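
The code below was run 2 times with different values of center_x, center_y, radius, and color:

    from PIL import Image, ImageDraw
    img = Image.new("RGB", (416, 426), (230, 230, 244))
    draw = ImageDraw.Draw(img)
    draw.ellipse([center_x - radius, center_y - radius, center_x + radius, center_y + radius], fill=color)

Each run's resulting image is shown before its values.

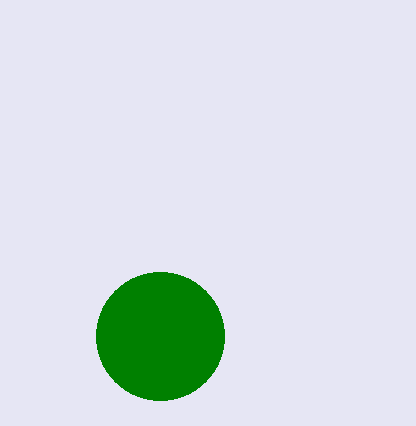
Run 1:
center_x = 160, center_y = 336, radius = 64, color = 'green'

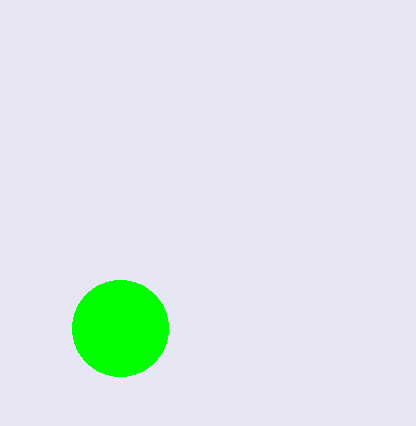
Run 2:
center_x = 120
center_y = 328
radius = 48
color = 'lime'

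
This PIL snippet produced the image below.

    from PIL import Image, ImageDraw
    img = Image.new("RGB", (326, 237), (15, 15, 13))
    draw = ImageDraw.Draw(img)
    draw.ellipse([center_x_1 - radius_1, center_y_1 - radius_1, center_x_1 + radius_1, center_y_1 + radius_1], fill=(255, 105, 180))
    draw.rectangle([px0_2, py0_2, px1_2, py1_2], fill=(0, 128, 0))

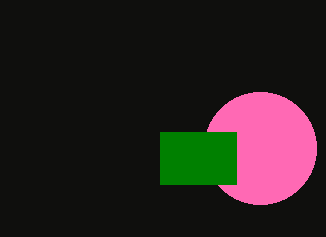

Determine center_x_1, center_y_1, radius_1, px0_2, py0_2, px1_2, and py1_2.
center_x_1 = 260, center_y_1 = 148, radius_1 = 56, px0_2 = 160, py0_2 = 132, px1_2 = 236, py1_2 = 184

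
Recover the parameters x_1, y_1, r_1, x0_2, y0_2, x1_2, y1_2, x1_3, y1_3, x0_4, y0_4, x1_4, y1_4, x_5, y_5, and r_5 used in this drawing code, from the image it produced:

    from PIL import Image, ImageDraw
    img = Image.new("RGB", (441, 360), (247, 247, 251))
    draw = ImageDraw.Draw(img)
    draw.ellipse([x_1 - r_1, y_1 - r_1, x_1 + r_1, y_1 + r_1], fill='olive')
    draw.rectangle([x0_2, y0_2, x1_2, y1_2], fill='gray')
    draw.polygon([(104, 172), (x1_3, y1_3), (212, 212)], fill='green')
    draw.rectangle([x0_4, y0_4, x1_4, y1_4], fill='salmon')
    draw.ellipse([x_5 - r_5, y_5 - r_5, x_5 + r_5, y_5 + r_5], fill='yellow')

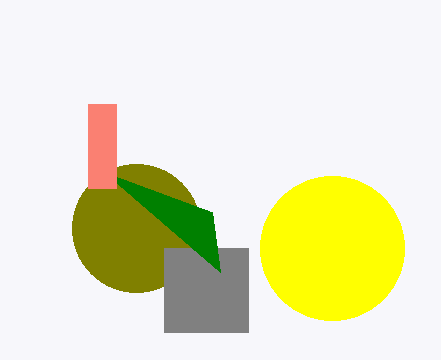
x_1 = 136
y_1 = 228
r_1 = 64
x0_2 = 164
y0_2 = 248
x1_2 = 248
y1_2 = 332
x1_3 = 220
y1_3 = 272
x0_4 = 88
y0_4 = 104
x1_4 = 116
y1_4 = 188
x_5 = 332
y_5 = 248
r_5 = 72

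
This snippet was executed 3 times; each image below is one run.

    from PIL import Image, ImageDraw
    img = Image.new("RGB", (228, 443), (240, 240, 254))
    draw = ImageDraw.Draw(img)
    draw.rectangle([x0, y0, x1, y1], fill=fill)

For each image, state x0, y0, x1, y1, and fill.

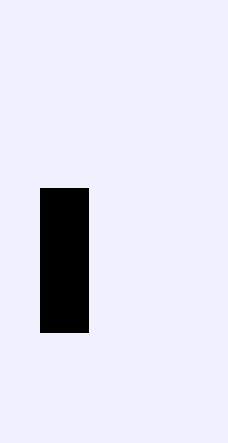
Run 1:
x0 = 40; y0 = 188; x1 = 88; y1 = 332; fill = 'black'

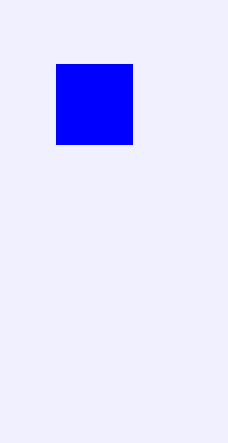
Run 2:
x0 = 56
y0 = 64
x1 = 132
y1 = 144
fill = 'blue'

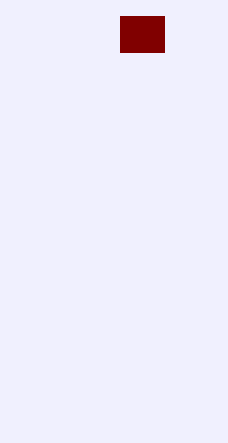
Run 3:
x0 = 120
y0 = 16
x1 = 164
y1 = 52
fill = 'maroon'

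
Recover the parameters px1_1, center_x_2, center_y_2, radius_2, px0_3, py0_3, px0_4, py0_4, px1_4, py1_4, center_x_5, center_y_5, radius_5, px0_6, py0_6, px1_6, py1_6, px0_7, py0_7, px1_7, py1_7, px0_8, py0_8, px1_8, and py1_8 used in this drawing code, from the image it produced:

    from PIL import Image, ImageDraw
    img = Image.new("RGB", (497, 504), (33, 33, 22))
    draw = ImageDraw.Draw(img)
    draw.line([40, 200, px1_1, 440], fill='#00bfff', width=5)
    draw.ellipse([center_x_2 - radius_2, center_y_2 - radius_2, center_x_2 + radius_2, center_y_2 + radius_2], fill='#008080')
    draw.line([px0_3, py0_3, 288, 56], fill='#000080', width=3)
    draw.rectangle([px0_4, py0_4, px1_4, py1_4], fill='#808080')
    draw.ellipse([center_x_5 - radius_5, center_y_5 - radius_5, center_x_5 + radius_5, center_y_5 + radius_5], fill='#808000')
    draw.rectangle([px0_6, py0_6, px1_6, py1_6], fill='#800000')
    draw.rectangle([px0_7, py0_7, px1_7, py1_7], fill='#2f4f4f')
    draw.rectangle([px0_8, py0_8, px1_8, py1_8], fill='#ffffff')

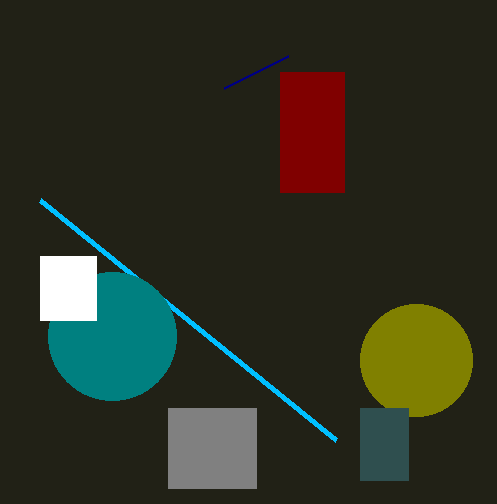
px1_1 = 336, center_x_2 = 112, center_y_2 = 336, radius_2 = 64, px0_3 = 224, py0_3 = 88, px0_4 = 168, py0_4 = 408, px1_4 = 256, py1_4 = 488, center_x_5 = 416, center_y_5 = 360, radius_5 = 56, px0_6 = 280, py0_6 = 72, px1_6 = 344, py1_6 = 192, px0_7 = 360, py0_7 = 408, px1_7 = 408, py1_7 = 480, px0_8 = 40, py0_8 = 256, px1_8 = 96, py1_8 = 320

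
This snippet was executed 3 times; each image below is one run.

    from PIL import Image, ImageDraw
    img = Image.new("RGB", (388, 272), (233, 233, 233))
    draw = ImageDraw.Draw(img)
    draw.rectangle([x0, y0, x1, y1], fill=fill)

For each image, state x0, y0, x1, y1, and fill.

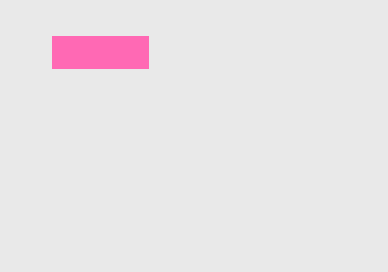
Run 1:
x0 = 52
y0 = 36
x1 = 148
y1 = 68
fill = 'hotpink'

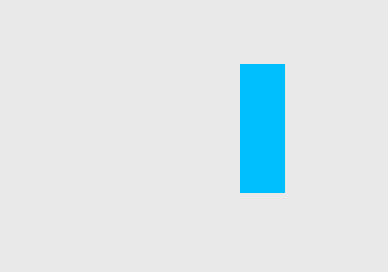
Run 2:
x0 = 240
y0 = 64
x1 = 284
y1 = 192
fill = 'deepskyblue'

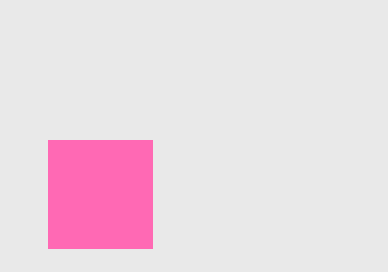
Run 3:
x0 = 48, y0 = 140, x1 = 152, y1 = 248, fill = 'hotpink'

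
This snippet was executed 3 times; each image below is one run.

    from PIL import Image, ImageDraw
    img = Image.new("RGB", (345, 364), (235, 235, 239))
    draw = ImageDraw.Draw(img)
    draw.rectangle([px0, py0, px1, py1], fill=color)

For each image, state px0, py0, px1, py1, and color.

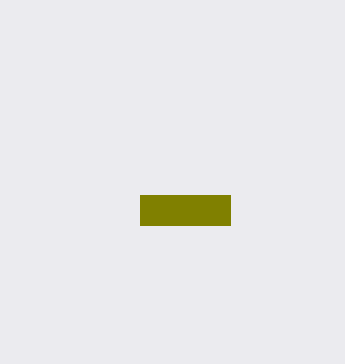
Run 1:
px0 = 140
py0 = 195
px1 = 230
py1 = 225
color = 'olive'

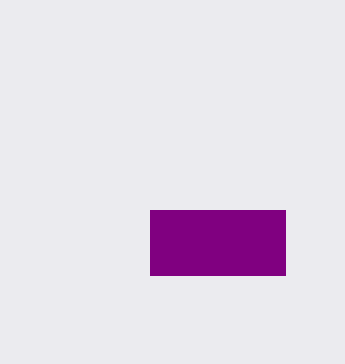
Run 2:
px0 = 150; py0 = 210; px1 = 285; py1 = 275; color = 'purple'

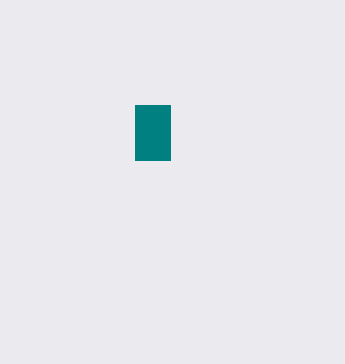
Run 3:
px0 = 135, py0 = 105, px1 = 170, py1 = 160, color = 'teal'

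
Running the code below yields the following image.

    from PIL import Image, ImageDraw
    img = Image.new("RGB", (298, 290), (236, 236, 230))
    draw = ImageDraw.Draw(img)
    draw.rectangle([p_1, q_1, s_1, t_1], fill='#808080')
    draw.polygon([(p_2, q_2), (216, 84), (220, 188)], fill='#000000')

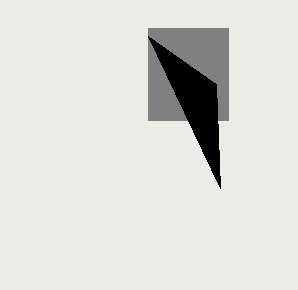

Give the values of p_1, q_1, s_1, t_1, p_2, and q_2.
p_1 = 148
q_1 = 28
s_1 = 228
t_1 = 120
p_2 = 148
q_2 = 36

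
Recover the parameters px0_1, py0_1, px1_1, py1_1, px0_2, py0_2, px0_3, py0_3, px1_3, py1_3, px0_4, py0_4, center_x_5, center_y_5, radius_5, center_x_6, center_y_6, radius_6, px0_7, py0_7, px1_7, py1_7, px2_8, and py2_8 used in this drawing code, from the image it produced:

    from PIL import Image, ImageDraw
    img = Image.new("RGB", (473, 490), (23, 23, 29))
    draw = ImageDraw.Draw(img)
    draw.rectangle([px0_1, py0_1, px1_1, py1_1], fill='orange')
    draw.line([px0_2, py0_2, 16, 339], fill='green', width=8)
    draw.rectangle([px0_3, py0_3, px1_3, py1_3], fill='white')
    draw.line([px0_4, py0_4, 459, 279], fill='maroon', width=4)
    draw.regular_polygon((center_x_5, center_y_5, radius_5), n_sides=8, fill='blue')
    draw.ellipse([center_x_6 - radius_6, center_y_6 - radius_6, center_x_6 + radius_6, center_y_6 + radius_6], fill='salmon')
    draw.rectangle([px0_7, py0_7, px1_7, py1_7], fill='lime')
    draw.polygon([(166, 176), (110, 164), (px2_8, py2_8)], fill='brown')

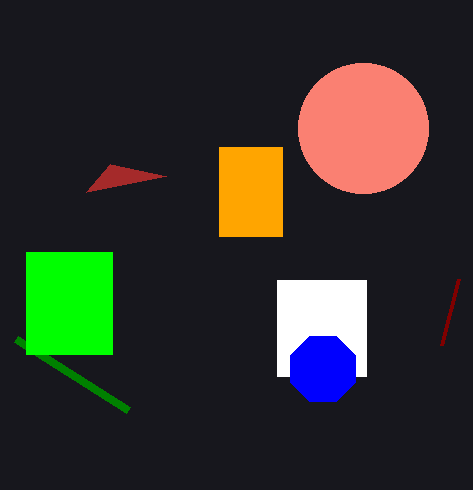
px0_1 = 219, py0_1 = 147, px1_1 = 282, py1_1 = 236, px0_2 = 128, py0_2 = 410, px0_3 = 277, py0_3 = 280, px1_3 = 366, py1_3 = 376, px0_4 = 442, py0_4 = 345, center_x_5 = 323, center_y_5 = 369, radius_5 = 35, center_x_6 = 363, center_y_6 = 128, radius_6 = 65, px0_7 = 26, py0_7 = 252, px1_7 = 112, py1_7 = 354, px2_8 = 86, py2_8 = 192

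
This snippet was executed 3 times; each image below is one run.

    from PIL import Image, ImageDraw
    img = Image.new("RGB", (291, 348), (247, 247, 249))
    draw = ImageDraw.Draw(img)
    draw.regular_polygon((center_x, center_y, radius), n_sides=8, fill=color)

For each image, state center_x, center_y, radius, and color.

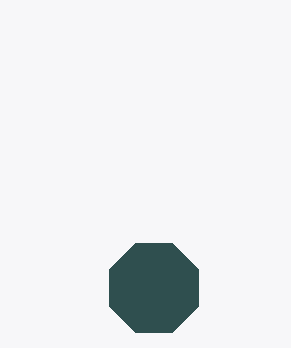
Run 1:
center_x = 154
center_y = 288
radius = 48
color = 'darkslategray'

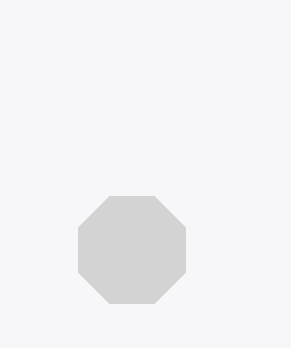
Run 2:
center_x = 132, center_y = 250, radius = 58, color = 'lightgray'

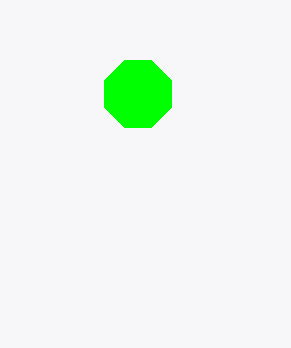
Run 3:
center_x = 138
center_y = 94
radius = 36
color = 'lime'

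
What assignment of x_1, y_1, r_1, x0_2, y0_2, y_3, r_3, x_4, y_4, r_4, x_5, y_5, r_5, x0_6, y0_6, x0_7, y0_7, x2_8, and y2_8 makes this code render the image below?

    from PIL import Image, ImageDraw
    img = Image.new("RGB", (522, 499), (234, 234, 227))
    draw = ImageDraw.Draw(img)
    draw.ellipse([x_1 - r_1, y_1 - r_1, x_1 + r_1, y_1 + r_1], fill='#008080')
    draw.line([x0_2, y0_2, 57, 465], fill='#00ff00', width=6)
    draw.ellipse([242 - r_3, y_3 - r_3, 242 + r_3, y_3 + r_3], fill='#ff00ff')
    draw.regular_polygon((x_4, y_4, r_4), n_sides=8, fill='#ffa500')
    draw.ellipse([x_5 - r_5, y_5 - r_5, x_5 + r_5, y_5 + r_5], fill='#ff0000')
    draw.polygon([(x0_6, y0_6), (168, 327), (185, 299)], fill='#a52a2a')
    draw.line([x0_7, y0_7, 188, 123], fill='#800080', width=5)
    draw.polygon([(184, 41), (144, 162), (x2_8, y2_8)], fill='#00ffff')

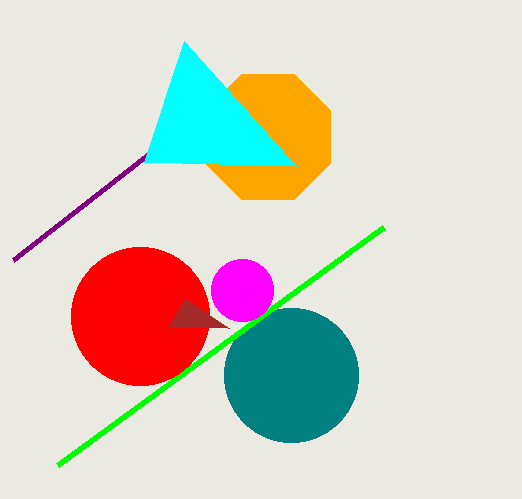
x_1 = 291; y_1 = 375; r_1 = 67; x0_2 = 383; y0_2 = 227; y_3 = 290; r_3 = 31; x_4 = 268; y_4 = 137; r_4 = 68; x_5 = 140; y_5 = 316; r_5 = 69; x0_6 = 229; y0_6 = 328; x0_7 = 13; y0_7 = 260; x2_8 = 296; y2_8 = 166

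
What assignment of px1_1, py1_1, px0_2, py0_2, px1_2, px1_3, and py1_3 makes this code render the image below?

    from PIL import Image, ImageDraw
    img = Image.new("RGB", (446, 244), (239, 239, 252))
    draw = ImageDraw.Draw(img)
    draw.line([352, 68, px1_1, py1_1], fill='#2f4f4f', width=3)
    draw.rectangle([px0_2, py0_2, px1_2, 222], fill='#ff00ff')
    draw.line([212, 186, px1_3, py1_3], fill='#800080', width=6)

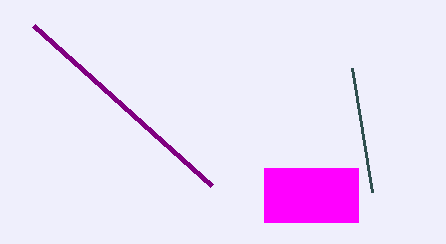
px1_1 = 372, py1_1 = 192, px0_2 = 264, py0_2 = 168, px1_2 = 358, px1_3 = 34, py1_3 = 26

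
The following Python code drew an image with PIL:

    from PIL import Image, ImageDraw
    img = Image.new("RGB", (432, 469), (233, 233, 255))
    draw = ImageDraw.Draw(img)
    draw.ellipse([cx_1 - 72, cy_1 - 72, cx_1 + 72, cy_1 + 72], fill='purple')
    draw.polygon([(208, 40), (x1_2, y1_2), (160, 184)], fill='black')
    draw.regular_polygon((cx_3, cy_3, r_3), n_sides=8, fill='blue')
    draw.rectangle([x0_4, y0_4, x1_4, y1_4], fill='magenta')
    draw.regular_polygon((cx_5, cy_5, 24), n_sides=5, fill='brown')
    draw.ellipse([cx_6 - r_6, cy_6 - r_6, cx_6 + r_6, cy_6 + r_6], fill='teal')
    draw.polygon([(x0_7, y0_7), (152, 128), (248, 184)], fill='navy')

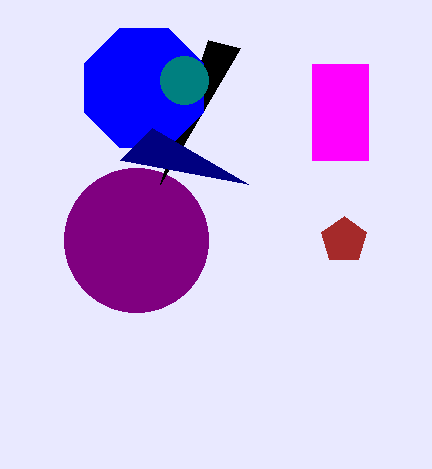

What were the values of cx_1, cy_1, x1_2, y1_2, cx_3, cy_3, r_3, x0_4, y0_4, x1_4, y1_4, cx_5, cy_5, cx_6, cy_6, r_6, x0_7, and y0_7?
cx_1 = 136
cy_1 = 240
x1_2 = 240
y1_2 = 48
cx_3 = 144
cy_3 = 88
r_3 = 64
x0_4 = 312
y0_4 = 64
x1_4 = 368
y1_4 = 160
cx_5 = 344
cy_5 = 240
cx_6 = 184
cy_6 = 80
r_6 = 24
x0_7 = 120
y0_7 = 160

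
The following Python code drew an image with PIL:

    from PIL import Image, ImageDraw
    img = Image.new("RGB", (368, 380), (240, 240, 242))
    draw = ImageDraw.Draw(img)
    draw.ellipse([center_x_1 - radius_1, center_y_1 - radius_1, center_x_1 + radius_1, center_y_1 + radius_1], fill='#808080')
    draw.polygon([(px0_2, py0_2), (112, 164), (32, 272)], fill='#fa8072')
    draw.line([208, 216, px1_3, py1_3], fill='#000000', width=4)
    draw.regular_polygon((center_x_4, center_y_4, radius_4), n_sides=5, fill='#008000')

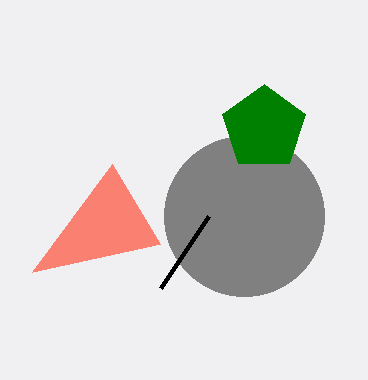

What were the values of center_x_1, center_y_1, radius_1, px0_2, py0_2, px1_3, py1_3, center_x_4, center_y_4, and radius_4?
center_x_1 = 244; center_y_1 = 216; radius_1 = 80; px0_2 = 160; py0_2 = 244; px1_3 = 160; py1_3 = 288; center_x_4 = 264; center_y_4 = 128; radius_4 = 44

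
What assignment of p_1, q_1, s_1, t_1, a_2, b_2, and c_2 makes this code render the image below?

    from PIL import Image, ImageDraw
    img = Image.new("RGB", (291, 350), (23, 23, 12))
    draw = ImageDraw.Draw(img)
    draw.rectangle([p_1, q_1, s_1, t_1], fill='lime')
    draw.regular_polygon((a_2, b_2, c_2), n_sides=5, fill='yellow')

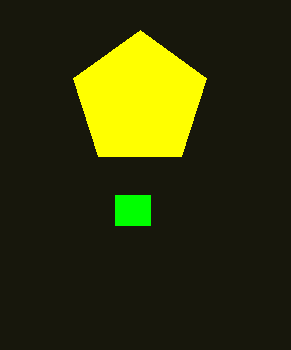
p_1 = 115
q_1 = 195
s_1 = 150
t_1 = 225
a_2 = 140
b_2 = 100
c_2 = 70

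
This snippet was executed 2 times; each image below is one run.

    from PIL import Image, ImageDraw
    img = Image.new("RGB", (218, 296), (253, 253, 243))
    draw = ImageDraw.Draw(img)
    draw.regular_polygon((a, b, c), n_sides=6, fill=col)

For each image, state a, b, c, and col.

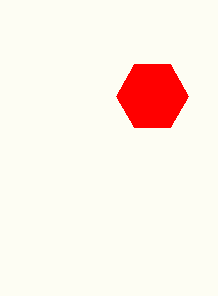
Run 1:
a = 152
b = 96
c = 36
col = 'red'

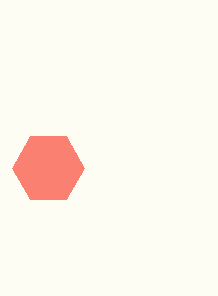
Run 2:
a = 48
b = 168
c = 36
col = 'salmon'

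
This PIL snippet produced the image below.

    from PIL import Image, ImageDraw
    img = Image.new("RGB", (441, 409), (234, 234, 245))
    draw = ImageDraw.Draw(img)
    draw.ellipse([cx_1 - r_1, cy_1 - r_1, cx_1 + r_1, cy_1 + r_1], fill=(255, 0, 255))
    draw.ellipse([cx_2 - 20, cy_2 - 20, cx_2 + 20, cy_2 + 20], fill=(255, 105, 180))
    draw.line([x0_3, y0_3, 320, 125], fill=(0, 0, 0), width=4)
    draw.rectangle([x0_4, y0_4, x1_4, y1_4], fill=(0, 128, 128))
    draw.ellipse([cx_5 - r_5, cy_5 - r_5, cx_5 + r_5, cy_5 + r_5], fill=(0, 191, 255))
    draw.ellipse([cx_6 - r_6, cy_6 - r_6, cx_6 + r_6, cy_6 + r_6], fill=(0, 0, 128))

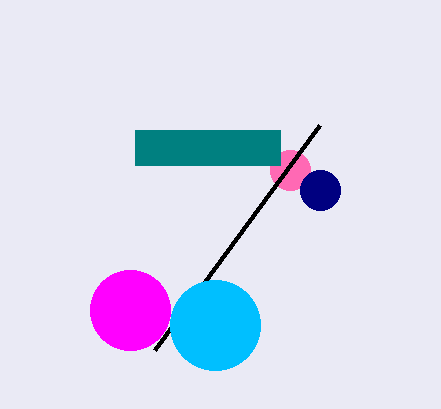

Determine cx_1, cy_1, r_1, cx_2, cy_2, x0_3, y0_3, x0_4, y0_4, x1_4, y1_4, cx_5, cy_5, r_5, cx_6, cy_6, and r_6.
cx_1 = 130
cy_1 = 310
r_1 = 40
cx_2 = 290
cy_2 = 170
x0_3 = 155
y0_3 = 350
x0_4 = 135
y0_4 = 130
x1_4 = 280
y1_4 = 165
cx_5 = 215
cy_5 = 325
r_5 = 45
cx_6 = 320
cy_6 = 190
r_6 = 20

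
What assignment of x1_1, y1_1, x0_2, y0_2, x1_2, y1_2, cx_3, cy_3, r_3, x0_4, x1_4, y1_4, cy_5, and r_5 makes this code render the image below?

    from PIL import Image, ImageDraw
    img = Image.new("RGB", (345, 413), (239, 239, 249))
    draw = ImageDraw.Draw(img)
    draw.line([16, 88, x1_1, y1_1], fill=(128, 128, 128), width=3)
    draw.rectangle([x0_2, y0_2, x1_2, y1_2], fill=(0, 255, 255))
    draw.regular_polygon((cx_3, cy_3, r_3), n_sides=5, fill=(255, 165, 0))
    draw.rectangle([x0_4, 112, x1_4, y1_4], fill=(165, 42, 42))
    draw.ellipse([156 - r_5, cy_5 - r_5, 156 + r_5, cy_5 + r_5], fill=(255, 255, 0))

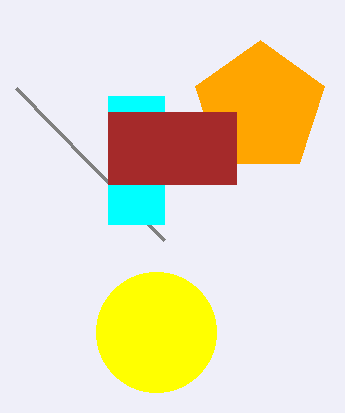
x1_1 = 164; y1_1 = 240; x0_2 = 108; y0_2 = 96; x1_2 = 164; y1_2 = 224; cx_3 = 260; cy_3 = 108; r_3 = 68; x0_4 = 108; x1_4 = 236; y1_4 = 184; cy_5 = 332; r_5 = 60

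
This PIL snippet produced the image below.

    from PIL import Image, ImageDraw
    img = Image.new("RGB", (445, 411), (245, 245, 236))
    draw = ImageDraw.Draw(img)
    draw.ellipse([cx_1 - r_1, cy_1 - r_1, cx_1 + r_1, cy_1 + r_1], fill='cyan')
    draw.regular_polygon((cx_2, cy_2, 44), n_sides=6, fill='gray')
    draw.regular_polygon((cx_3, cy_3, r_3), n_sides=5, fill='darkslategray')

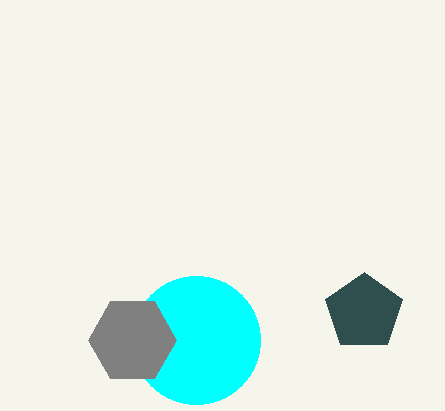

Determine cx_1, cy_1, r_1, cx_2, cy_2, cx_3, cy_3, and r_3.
cx_1 = 196, cy_1 = 340, r_1 = 64, cx_2 = 132, cy_2 = 340, cx_3 = 364, cy_3 = 312, r_3 = 40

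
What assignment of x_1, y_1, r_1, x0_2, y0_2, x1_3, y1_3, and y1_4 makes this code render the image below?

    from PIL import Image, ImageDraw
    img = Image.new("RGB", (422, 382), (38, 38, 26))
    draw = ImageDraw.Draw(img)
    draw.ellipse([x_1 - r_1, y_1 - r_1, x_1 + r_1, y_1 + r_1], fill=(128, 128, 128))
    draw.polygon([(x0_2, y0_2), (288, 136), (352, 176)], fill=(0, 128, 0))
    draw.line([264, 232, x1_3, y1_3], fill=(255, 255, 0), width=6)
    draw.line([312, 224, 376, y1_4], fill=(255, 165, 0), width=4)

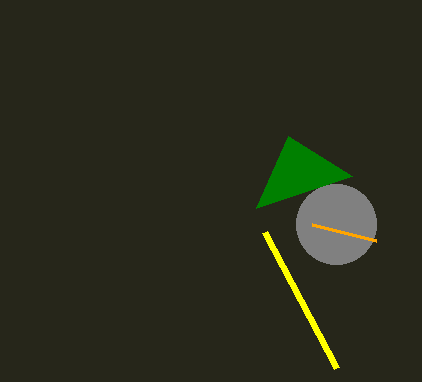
x_1 = 336; y_1 = 224; r_1 = 40; x0_2 = 256; y0_2 = 208; x1_3 = 336; y1_3 = 368; y1_4 = 240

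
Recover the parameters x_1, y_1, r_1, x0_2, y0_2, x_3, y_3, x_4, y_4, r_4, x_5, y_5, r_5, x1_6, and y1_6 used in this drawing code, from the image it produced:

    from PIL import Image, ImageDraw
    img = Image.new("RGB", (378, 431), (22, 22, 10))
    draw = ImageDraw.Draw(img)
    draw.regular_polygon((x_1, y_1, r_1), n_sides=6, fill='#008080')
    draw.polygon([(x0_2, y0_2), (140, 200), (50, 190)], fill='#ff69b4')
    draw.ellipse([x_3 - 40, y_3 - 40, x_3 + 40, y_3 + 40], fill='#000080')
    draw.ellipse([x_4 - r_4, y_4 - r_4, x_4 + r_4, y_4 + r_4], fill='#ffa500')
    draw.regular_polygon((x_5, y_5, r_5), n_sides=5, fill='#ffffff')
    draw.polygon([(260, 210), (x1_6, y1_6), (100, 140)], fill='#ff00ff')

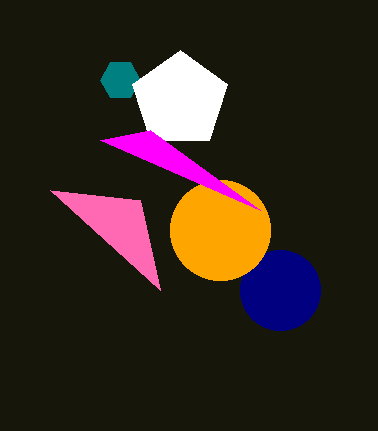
x_1 = 120; y_1 = 80; r_1 = 20; x0_2 = 160; y0_2 = 290; x_3 = 280; y_3 = 290; x_4 = 220; y_4 = 230; r_4 = 50; x_5 = 180; y_5 = 100; r_5 = 50; x1_6 = 150; y1_6 = 130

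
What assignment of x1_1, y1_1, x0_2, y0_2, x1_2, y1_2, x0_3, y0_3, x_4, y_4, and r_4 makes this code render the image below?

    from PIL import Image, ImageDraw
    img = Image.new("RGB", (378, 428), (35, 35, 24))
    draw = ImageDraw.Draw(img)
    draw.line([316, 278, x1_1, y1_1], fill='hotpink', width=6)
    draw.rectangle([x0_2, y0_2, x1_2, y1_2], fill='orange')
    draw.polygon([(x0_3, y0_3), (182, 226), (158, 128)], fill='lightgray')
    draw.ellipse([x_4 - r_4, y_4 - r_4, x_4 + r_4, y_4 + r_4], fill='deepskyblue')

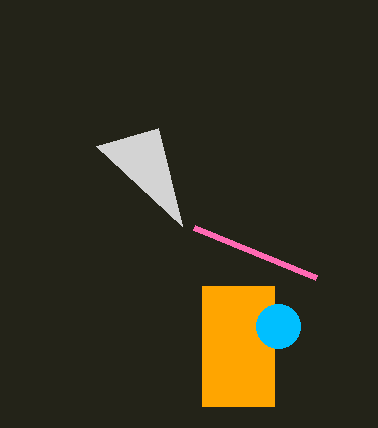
x1_1 = 194; y1_1 = 228; x0_2 = 202; y0_2 = 286; x1_2 = 274; y1_2 = 406; x0_3 = 96; y0_3 = 146; x_4 = 278; y_4 = 326; r_4 = 22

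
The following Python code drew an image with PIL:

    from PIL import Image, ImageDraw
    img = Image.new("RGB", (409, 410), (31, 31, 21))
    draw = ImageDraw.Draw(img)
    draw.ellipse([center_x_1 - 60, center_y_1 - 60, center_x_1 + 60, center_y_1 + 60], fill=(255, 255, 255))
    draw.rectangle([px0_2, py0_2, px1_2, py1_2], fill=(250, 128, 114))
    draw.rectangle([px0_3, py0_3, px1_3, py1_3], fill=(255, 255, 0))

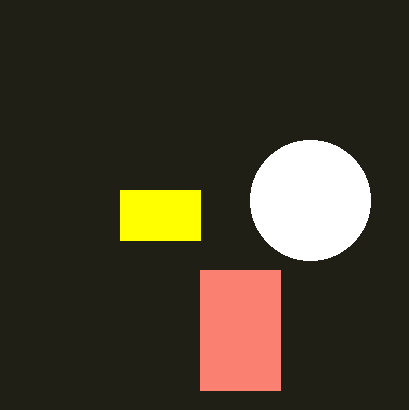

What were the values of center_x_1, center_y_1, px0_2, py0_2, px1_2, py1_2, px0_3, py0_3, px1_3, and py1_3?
center_x_1 = 310; center_y_1 = 200; px0_2 = 200; py0_2 = 270; px1_2 = 280; py1_2 = 390; px0_3 = 120; py0_3 = 190; px1_3 = 200; py1_3 = 240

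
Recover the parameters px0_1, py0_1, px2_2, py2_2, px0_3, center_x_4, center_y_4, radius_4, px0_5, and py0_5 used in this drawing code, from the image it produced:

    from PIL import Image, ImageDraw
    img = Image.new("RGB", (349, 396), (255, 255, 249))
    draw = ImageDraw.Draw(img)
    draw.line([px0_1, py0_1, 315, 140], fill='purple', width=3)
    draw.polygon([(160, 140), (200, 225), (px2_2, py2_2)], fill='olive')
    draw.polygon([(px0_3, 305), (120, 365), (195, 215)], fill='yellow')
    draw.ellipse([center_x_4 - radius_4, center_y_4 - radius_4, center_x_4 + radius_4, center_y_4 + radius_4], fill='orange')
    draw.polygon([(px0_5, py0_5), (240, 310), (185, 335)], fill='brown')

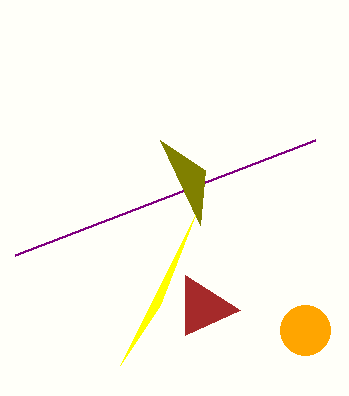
px0_1 = 15
py0_1 = 255
px2_2 = 205
py2_2 = 170
px0_3 = 160
center_x_4 = 305
center_y_4 = 330
radius_4 = 25
px0_5 = 185
py0_5 = 275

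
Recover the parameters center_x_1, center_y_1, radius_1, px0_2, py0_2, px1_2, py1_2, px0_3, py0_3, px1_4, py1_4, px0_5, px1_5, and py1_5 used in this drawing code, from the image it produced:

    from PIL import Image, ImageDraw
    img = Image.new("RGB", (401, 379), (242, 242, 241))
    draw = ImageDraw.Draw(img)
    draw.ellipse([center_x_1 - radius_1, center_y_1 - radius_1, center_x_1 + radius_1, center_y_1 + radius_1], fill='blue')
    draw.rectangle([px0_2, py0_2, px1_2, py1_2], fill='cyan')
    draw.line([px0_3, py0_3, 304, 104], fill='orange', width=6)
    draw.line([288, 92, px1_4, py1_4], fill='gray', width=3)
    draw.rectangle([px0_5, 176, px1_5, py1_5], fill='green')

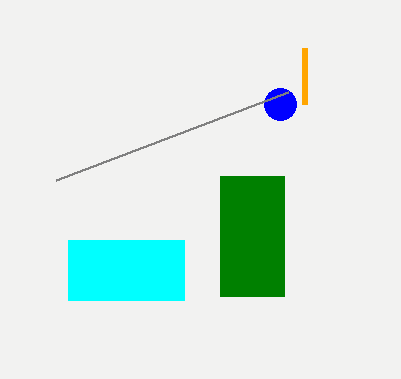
center_x_1 = 280, center_y_1 = 104, radius_1 = 16, px0_2 = 68, py0_2 = 240, px1_2 = 184, py1_2 = 300, px0_3 = 304, py0_3 = 48, px1_4 = 56, py1_4 = 180, px0_5 = 220, px1_5 = 284, py1_5 = 296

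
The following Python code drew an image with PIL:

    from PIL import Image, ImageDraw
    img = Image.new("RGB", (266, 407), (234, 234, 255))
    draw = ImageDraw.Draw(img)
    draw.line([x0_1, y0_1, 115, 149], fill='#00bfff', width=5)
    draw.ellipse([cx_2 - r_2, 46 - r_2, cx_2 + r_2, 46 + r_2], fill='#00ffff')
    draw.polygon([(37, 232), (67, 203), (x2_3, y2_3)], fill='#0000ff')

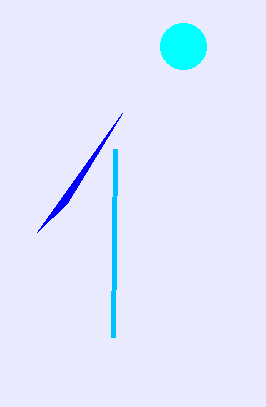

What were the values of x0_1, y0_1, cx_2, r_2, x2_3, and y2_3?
x0_1 = 113, y0_1 = 337, cx_2 = 183, r_2 = 23, x2_3 = 122, y2_3 = 113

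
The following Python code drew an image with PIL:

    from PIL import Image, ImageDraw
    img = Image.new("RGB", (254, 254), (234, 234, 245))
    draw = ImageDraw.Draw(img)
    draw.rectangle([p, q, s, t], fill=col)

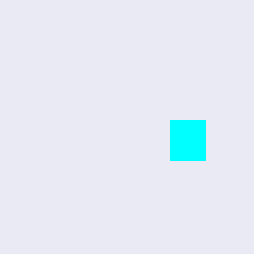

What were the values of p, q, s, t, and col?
p = 170
q = 120
s = 205
t = 160
col = 'cyan'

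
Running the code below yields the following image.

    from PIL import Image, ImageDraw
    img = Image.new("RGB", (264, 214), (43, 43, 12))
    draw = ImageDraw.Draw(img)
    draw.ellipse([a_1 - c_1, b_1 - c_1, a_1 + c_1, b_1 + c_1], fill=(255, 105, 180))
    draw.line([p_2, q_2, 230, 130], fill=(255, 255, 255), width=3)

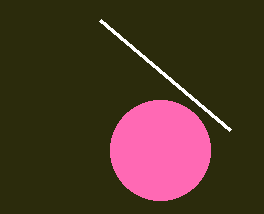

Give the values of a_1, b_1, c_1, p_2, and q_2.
a_1 = 160; b_1 = 150; c_1 = 50; p_2 = 100; q_2 = 20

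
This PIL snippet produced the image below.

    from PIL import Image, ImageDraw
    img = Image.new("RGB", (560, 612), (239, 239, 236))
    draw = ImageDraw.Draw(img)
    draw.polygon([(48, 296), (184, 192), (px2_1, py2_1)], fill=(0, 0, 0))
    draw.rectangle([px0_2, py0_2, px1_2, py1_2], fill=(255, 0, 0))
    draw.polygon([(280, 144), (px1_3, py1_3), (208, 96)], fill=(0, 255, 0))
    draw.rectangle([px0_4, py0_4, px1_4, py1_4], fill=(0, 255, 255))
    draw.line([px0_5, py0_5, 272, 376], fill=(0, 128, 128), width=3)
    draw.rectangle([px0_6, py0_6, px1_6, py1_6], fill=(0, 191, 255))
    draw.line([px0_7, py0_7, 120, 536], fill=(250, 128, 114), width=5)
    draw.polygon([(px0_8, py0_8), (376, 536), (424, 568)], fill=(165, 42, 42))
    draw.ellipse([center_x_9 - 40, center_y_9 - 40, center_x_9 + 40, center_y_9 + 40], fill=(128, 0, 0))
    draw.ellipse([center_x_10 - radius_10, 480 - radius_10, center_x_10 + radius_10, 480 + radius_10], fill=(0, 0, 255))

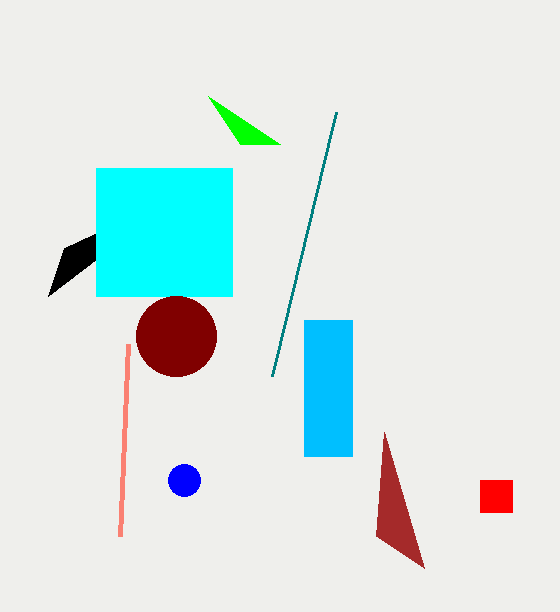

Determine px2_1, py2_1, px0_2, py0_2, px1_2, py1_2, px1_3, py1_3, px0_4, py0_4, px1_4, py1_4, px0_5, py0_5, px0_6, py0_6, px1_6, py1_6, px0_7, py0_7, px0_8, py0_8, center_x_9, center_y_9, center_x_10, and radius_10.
px2_1 = 64, py2_1 = 248, px0_2 = 480, py0_2 = 480, px1_2 = 512, py1_2 = 512, px1_3 = 240, py1_3 = 144, px0_4 = 96, py0_4 = 168, px1_4 = 232, py1_4 = 296, px0_5 = 336, py0_5 = 112, px0_6 = 304, py0_6 = 320, px1_6 = 352, py1_6 = 456, px0_7 = 128, py0_7 = 344, px0_8 = 384, py0_8 = 432, center_x_9 = 176, center_y_9 = 336, center_x_10 = 184, radius_10 = 16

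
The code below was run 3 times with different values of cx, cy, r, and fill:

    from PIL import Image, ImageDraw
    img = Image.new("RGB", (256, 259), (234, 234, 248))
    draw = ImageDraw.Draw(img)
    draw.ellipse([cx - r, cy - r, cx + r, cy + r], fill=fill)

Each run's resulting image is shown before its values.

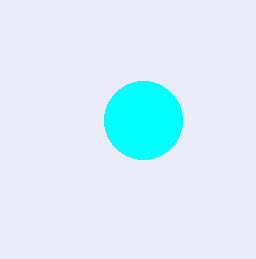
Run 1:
cx = 143; cy = 120; r = 39; fill = 'cyan'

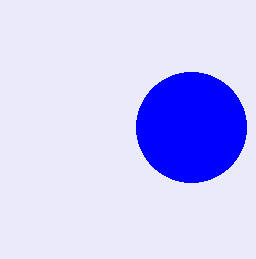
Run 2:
cx = 191; cy = 127; r = 55; fill = 'blue'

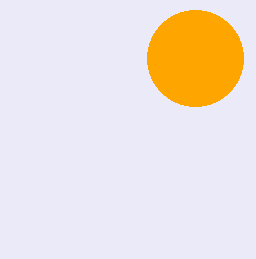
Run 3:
cx = 195; cy = 58; r = 48; fill = 'orange'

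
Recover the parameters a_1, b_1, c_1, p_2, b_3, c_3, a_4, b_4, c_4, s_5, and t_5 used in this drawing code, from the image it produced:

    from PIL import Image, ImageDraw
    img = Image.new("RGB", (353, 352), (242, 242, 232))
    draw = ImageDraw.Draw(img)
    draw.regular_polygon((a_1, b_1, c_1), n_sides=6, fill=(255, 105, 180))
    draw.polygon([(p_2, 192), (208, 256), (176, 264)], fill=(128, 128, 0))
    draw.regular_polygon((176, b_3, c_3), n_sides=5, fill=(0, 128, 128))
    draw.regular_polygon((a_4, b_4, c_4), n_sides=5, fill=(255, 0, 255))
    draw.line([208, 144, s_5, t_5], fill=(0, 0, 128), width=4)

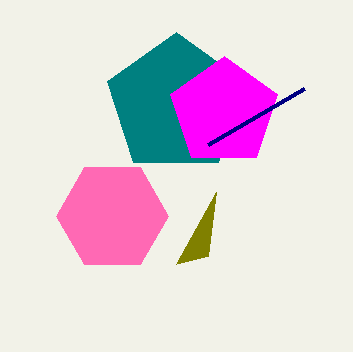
a_1 = 112
b_1 = 216
c_1 = 56
p_2 = 216
b_3 = 104
c_3 = 72
a_4 = 224
b_4 = 112
c_4 = 56
s_5 = 304
t_5 = 88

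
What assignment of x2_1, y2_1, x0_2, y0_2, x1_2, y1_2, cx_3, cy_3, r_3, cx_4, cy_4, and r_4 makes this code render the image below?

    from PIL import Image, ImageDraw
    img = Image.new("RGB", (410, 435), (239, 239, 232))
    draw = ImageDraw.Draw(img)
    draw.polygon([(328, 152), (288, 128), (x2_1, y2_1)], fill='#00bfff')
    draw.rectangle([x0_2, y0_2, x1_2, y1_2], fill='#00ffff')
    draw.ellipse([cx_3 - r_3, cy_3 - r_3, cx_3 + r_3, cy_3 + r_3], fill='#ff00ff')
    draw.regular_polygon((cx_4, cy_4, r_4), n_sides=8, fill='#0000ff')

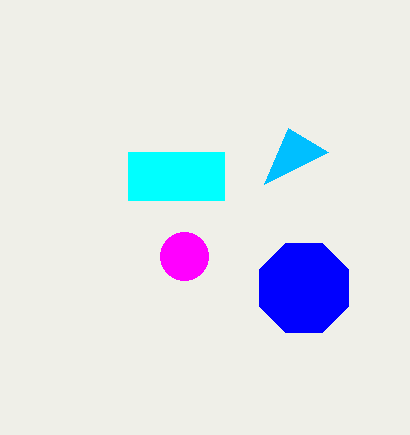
x2_1 = 264, y2_1 = 184, x0_2 = 128, y0_2 = 152, x1_2 = 224, y1_2 = 200, cx_3 = 184, cy_3 = 256, r_3 = 24, cx_4 = 304, cy_4 = 288, r_4 = 48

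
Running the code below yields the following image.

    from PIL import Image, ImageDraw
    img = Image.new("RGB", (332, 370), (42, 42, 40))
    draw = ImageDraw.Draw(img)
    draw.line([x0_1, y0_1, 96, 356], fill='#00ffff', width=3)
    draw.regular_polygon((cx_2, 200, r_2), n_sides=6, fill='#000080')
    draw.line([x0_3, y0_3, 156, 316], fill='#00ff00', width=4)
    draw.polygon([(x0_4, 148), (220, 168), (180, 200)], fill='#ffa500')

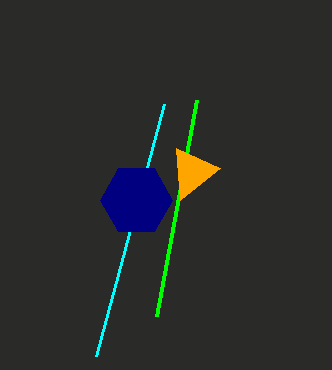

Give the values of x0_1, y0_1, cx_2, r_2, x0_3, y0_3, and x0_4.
x0_1 = 164
y0_1 = 104
cx_2 = 136
r_2 = 36
x0_3 = 196
y0_3 = 100
x0_4 = 176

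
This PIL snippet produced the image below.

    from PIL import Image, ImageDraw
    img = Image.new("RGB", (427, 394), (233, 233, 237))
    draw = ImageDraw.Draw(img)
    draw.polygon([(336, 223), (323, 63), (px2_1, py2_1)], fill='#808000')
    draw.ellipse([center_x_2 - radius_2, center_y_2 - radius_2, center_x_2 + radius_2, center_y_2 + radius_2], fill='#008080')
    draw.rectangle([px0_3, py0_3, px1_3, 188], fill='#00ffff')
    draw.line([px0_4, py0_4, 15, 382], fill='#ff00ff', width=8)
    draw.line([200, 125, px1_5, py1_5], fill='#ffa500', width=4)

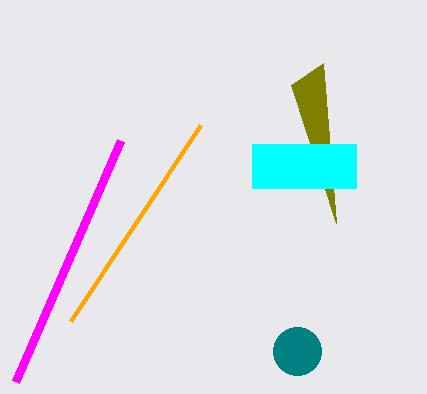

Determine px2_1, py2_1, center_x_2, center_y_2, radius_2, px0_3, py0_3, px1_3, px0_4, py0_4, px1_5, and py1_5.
px2_1 = 291, py2_1 = 85, center_x_2 = 297, center_y_2 = 351, radius_2 = 24, px0_3 = 252, py0_3 = 144, px1_3 = 356, px0_4 = 120, py0_4 = 141, px1_5 = 70, py1_5 = 321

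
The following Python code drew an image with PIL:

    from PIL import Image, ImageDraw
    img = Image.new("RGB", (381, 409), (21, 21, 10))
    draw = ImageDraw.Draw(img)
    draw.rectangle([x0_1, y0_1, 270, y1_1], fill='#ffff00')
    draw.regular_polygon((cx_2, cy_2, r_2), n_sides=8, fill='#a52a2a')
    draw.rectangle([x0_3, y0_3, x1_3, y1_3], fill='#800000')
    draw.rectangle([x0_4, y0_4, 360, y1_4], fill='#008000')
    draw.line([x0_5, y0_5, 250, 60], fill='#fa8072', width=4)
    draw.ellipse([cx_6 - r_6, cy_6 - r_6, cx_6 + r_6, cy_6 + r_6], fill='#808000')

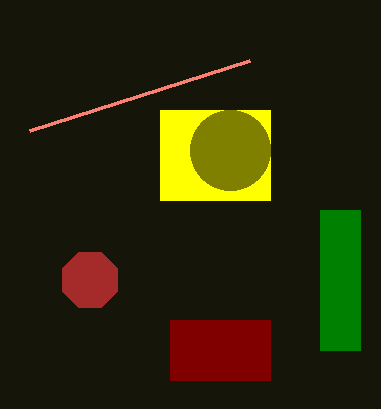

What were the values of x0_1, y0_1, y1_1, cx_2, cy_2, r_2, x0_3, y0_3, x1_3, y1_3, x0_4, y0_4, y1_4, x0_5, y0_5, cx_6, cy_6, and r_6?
x0_1 = 160
y0_1 = 110
y1_1 = 200
cx_2 = 90
cy_2 = 280
r_2 = 30
x0_3 = 170
y0_3 = 320
x1_3 = 270
y1_3 = 380
x0_4 = 320
y0_4 = 210
y1_4 = 350
x0_5 = 30
y0_5 = 130
cx_6 = 230
cy_6 = 150
r_6 = 40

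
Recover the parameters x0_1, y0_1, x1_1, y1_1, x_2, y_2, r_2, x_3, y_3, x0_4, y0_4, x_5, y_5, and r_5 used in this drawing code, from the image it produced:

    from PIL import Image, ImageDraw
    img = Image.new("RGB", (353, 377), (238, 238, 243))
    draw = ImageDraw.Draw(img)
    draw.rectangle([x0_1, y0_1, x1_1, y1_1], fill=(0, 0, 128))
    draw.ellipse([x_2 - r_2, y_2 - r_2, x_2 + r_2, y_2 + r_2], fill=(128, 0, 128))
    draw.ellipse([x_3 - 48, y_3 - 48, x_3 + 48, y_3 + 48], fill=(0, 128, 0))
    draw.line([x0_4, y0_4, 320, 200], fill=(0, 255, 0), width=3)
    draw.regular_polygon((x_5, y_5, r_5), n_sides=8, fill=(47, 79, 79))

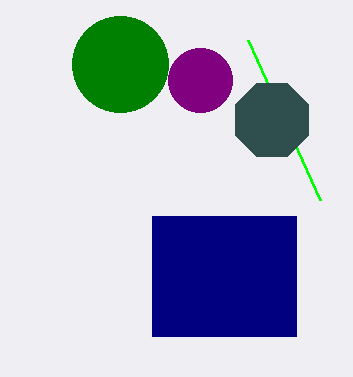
x0_1 = 152, y0_1 = 216, x1_1 = 296, y1_1 = 336, x_2 = 200, y_2 = 80, r_2 = 32, x_3 = 120, y_3 = 64, x0_4 = 248, y0_4 = 40, x_5 = 272, y_5 = 120, r_5 = 40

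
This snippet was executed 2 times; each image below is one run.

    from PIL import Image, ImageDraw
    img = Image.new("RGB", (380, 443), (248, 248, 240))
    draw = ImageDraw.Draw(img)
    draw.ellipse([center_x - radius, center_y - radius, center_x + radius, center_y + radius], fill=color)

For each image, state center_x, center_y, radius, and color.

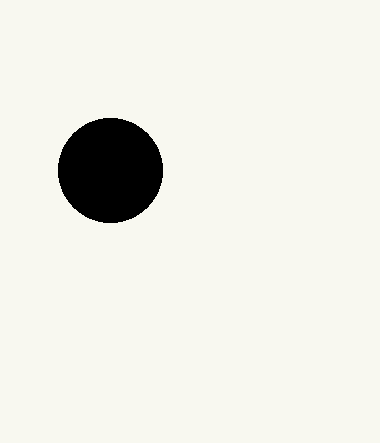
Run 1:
center_x = 110
center_y = 170
radius = 52
color = 'black'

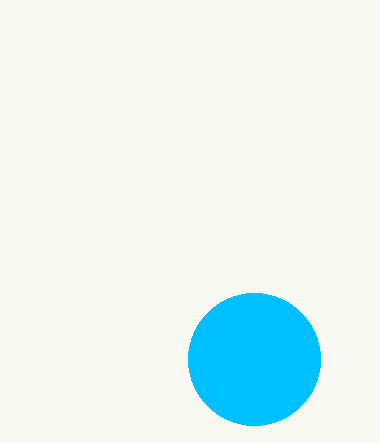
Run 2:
center_x = 254
center_y = 359
radius = 66
color = 'deepskyblue'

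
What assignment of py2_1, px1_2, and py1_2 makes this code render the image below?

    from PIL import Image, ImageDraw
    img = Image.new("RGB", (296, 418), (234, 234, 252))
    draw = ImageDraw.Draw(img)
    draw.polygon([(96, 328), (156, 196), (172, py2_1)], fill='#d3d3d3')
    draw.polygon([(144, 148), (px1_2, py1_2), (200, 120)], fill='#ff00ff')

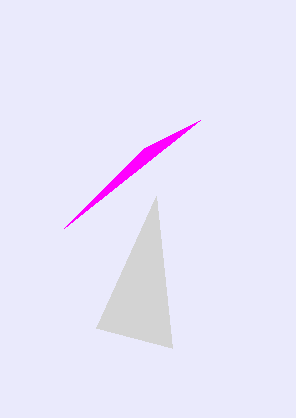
py2_1 = 348, px1_2 = 64, py1_2 = 228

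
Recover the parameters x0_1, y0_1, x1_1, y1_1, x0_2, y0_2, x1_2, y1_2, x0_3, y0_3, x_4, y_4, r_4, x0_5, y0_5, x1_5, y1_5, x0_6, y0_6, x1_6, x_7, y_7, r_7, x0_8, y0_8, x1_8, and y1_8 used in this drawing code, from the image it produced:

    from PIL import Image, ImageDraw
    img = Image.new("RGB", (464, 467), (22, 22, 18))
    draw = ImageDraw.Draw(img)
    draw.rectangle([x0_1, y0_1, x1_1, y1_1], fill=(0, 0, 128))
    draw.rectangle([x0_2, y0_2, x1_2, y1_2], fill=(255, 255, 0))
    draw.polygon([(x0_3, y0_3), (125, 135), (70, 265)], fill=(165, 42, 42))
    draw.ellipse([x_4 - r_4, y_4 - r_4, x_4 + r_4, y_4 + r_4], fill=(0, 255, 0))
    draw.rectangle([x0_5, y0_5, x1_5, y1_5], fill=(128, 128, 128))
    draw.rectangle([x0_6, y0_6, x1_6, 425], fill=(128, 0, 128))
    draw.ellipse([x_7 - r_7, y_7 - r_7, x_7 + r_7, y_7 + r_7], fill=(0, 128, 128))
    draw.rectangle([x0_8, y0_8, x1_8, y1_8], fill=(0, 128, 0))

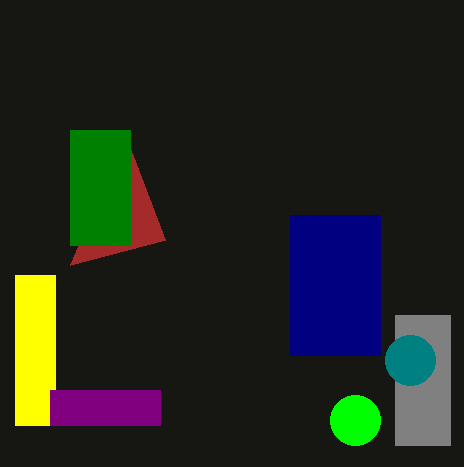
x0_1 = 290, y0_1 = 215, x1_1 = 380, y1_1 = 355, x0_2 = 15, y0_2 = 275, x1_2 = 55, y1_2 = 425, x0_3 = 165, y0_3 = 240, x_4 = 355, y_4 = 420, r_4 = 25, x0_5 = 395, y0_5 = 315, x1_5 = 450, y1_5 = 445, x0_6 = 50, y0_6 = 390, x1_6 = 160, x_7 = 410, y_7 = 360, r_7 = 25, x0_8 = 70, y0_8 = 130, x1_8 = 130, y1_8 = 245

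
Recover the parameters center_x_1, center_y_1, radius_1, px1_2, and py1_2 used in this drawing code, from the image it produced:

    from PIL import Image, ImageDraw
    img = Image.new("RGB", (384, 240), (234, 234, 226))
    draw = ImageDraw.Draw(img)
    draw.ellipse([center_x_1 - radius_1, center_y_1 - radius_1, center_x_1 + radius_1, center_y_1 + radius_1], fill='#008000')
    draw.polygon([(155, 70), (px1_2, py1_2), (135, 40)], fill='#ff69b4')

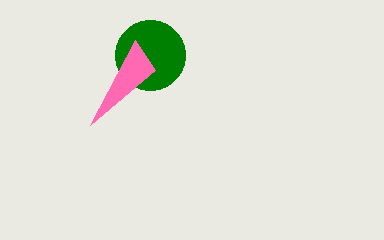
center_x_1 = 150
center_y_1 = 55
radius_1 = 35
px1_2 = 90
py1_2 = 125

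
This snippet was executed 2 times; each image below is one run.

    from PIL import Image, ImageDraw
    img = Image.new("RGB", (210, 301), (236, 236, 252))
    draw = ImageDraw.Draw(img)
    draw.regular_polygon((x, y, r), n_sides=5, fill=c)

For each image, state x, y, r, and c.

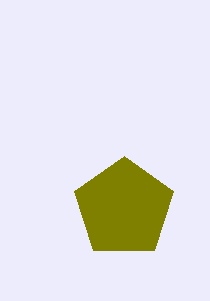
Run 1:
x = 124
y = 208
r = 52
c = 'olive'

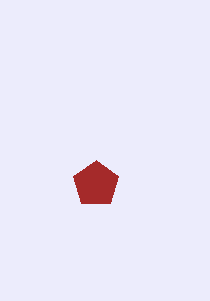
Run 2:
x = 96; y = 184; r = 24; c = 'brown'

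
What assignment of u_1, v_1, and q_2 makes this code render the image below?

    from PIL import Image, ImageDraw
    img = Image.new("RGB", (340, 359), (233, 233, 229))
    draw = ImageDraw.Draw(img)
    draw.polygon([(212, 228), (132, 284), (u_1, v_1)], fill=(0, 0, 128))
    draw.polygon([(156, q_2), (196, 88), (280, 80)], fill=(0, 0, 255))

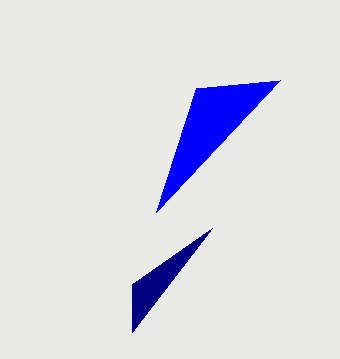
u_1 = 132
v_1 = 332
q_2 = 212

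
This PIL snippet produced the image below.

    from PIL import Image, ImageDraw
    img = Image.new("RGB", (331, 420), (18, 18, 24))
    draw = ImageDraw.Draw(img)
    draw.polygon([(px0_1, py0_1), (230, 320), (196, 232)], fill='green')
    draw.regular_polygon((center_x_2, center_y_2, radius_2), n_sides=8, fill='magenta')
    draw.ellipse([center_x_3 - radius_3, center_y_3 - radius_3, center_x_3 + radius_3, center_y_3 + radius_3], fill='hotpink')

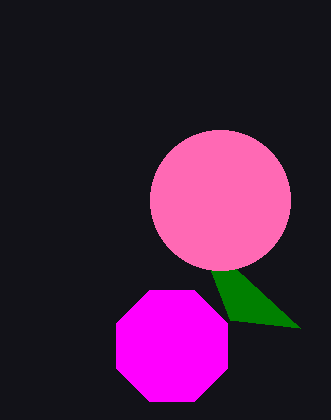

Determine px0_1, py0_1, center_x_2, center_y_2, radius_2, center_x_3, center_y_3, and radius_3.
px0_1 = 300, py0_1 = 328, center_x_2 = 172, center_y_2 = 346, radius_2 = 60, center_x_3 = 220, center_y_3 = 200, radius_3 = 70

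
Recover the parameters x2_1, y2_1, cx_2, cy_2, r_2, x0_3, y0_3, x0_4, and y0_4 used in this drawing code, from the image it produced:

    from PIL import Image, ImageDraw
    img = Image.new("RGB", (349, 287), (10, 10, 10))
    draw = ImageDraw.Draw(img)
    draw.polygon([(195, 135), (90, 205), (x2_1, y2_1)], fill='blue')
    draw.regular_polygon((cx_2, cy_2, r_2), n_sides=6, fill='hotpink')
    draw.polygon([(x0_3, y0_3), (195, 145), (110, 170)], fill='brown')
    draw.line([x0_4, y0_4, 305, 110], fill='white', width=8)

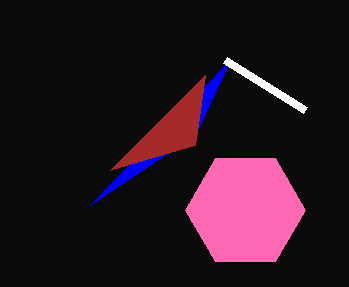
x2_1 = 230, y2_1 = 60, cx_2 = 245, cy_2 = 210, r_2 = 60, x0_3 = 205, y0_3 = 75, x0_4 = 225, y0_4 = 60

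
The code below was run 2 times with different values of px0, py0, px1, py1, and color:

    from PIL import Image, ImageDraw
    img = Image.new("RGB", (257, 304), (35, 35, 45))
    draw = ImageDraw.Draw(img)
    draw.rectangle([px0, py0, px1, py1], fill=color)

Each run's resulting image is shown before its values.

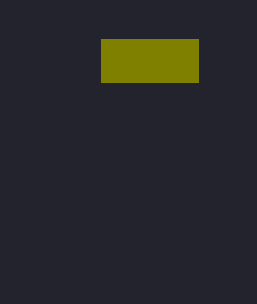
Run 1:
px0 = 101, py0 = 39, px1 = 198, py1 = 82, color = 'olive'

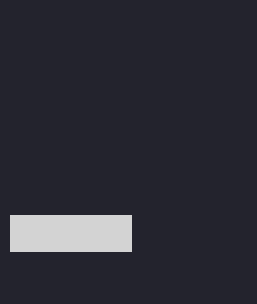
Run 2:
px0 = 10
py0 = 215
px1 = 131
py1 = 251
color = 'lightgray'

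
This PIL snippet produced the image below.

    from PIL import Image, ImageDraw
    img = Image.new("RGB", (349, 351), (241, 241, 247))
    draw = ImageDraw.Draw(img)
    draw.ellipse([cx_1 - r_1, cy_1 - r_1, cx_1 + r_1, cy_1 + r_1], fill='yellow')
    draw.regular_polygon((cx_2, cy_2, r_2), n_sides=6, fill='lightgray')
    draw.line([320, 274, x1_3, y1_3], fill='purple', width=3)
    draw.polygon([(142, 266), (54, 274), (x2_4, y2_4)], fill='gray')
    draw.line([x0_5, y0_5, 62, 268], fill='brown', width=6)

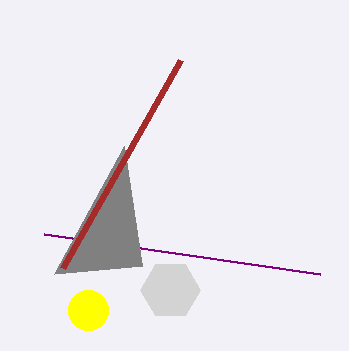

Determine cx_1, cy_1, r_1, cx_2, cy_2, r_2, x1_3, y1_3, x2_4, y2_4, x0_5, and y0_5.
cx_1 = 88
cy_1 = 310
r_1 = 20
cx_2 = 170
cy_2 = 290
r_2 = 30
x1_3 = 44
y1_3 = 234
x2_4 = 124
y2_4 = 146
x0_5 = 180
y0_5 = 60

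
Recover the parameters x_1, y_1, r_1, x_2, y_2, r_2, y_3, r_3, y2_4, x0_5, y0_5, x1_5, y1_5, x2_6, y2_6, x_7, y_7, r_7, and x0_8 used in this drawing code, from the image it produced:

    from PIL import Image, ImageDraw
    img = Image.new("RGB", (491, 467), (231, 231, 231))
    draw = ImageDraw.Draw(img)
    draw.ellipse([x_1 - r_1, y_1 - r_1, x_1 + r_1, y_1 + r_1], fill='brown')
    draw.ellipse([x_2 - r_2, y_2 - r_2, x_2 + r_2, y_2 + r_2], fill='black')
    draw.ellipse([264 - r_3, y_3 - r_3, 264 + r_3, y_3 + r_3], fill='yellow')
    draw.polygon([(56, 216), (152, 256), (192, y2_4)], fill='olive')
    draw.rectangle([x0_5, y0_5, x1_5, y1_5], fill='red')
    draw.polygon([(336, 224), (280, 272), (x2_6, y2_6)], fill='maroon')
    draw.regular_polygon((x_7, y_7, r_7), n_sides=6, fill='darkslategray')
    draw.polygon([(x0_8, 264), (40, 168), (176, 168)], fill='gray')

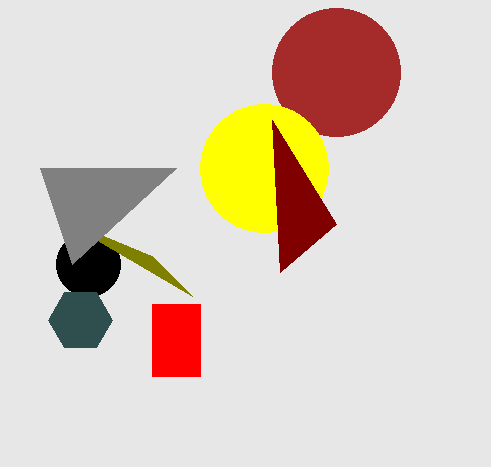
x_1 = 336; y_1 = 72; r_1 = 64; x_2 = 88; y_2 = 264; r_2 = 32; y_3 = 168; r_3 = 64; y2_4 = 296; x0_5 = 152; y0_5 = 304; x1_5 = 200; y1_5 = 376; x2_6 = 272; y2_6 = 120; x_7 = 80; y_7 = 320; r_7 = 32; x0_8 = 72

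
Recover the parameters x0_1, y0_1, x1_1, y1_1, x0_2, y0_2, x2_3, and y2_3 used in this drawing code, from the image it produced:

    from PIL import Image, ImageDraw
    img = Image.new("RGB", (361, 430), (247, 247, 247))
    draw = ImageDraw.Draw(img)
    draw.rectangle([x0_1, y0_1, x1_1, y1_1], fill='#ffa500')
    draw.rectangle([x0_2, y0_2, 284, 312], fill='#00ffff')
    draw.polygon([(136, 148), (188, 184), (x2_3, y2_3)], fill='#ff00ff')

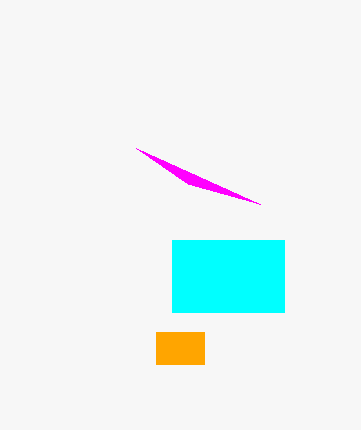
x0_1 = 156; y0_1 = 332; x1_1 = 204; y1_1 = 364; x0_2 = 172; y0_2 = 240; x2_3 = 260; y2_3 = 204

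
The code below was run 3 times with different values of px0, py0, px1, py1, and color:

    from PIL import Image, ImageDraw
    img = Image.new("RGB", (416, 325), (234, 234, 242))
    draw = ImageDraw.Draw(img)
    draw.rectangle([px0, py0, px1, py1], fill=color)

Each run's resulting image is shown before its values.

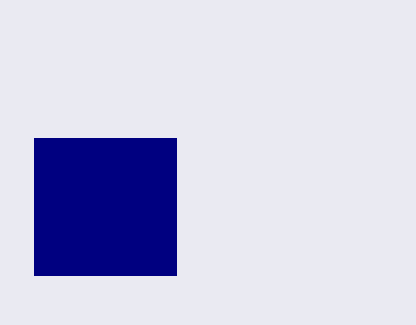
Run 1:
px0 = 34
py0 = 138
px1 = 176
py1 = 275
color = 'navy'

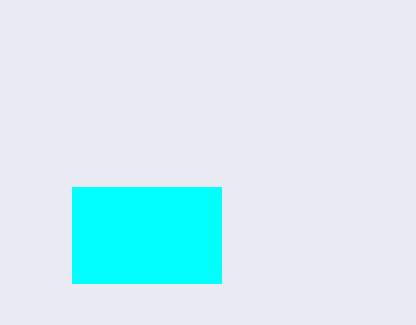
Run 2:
px0 = 72, py0 = 187, px1 = 221, py1 = 283, color = 'cyan'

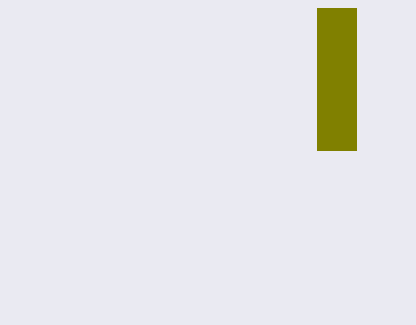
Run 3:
px0 = 317
py0 = 8
px1 = 356
py1 = 150
color = 'olive'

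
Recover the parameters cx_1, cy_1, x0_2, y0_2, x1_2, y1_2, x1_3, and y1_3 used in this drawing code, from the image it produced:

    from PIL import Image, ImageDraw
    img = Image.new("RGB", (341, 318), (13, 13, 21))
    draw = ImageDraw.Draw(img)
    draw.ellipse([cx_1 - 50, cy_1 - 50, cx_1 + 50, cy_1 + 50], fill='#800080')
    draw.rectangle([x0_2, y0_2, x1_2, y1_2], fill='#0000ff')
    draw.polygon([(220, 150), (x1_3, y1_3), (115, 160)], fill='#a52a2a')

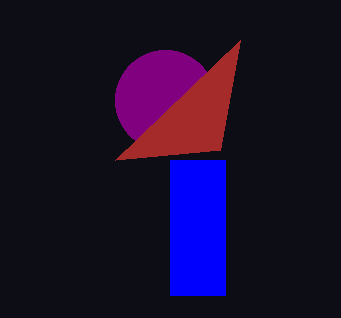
cx_1 = 165, cy_1 = 100, x0_2 = 170, y0_2 = 160, x1_2 = 225, y1_2 = 295, x1_3 = 240, y1_3 = 40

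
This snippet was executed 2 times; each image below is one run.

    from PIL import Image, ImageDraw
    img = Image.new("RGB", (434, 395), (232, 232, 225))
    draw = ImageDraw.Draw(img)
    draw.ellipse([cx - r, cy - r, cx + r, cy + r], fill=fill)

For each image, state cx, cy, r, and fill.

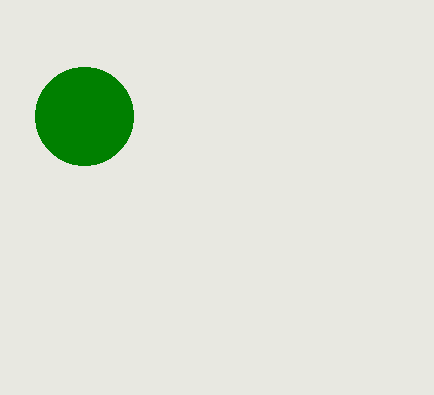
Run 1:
cx = 84; cy = 116; r = 49; fill = 'green'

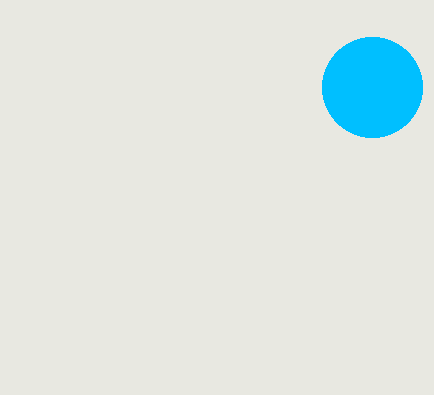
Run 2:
cx = 372, cy = 87, r = 50, fill = 'deepskyblue'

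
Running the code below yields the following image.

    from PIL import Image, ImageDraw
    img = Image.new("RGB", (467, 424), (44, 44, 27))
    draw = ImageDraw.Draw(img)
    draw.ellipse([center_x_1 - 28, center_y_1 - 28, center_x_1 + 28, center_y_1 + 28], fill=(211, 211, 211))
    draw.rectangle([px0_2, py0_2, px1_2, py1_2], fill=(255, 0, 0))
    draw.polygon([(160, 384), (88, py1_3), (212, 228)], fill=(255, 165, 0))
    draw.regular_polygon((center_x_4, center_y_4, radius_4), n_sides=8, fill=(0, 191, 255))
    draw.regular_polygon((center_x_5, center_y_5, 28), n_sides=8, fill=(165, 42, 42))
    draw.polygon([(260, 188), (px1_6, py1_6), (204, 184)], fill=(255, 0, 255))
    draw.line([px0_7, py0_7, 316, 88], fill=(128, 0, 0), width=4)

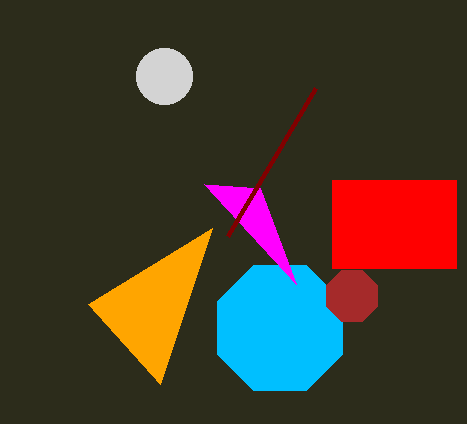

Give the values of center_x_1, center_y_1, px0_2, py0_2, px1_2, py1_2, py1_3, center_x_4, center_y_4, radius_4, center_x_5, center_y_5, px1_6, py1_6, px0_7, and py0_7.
center_x_1 = 164
center_y_1 = 76
px0_2 = 332
py0_2 = 180
px1_2 = 456
py1_2 = 268
py1_3 = 304
center_x_4 = 280
center_y_4 = 328
radius_4 = 68
center_x_5 = 352
center_y_5 = 296
px1_6 = 296
py1_6 = 284
px0_7 = 228
py0_7 = 236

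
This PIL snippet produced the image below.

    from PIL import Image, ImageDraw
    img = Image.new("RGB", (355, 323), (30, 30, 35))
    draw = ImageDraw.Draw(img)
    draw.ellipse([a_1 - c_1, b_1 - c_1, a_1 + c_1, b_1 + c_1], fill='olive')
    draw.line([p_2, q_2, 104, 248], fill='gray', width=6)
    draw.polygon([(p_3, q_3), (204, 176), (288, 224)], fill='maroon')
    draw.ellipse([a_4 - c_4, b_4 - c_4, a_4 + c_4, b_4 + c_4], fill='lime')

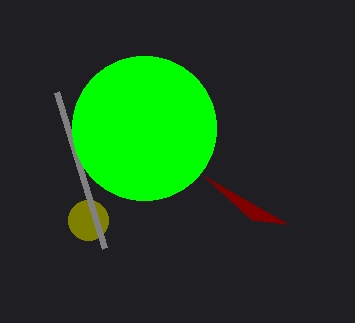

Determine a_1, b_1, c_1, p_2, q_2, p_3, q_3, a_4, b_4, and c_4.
a_1 = 88; b_1 = 220; c_1 = 20; p_2 = 56; q_2 = 92; p_3 = 252; q_3 = 220; a_4 = 144; b_4 = 128; c_4 = 72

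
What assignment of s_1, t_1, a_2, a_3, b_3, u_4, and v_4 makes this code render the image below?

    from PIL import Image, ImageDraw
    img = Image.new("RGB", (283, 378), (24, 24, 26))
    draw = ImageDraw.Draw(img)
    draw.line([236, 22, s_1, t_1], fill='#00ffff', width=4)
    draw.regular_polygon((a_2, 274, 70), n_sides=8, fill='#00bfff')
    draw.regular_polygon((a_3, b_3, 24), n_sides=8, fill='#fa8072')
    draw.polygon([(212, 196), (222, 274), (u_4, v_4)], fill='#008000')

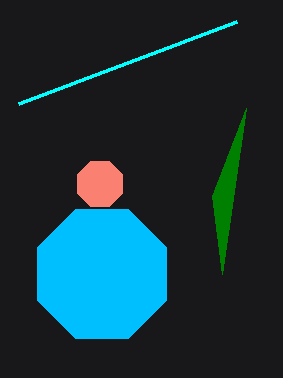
s_1 = 18
t_1 = 104
a_2 = 102
a_3 = 100
b_3 = 184
u_4 = 246
v_4 = 108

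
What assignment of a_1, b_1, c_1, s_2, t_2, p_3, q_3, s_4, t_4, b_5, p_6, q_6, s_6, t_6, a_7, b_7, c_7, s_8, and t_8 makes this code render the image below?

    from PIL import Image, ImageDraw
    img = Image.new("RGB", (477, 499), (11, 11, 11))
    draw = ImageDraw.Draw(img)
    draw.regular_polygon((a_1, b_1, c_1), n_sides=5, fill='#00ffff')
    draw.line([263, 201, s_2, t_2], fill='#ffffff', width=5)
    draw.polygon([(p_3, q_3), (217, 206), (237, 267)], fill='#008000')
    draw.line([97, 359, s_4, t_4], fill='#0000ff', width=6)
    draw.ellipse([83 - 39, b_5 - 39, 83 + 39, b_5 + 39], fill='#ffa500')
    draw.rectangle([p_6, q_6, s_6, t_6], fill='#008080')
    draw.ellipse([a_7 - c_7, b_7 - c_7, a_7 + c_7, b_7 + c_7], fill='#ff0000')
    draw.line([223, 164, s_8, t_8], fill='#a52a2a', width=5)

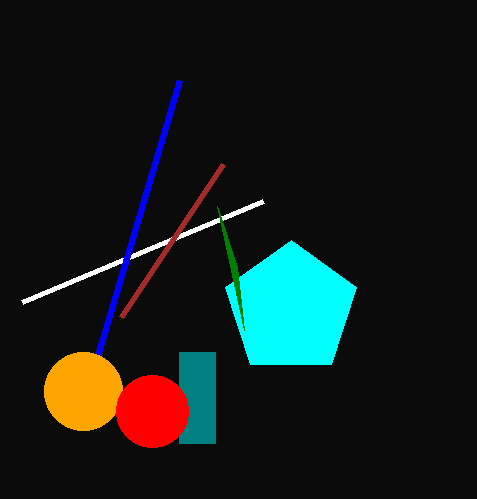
a_1 = 291
b_1 = 309
c_1 = 69
s_2 = 22
t_2 = 302
p_3 = 244
q_3 = 330
s_4 = 180
t_4 = 80
b_5 = 391
p_6 = 179
q_6 = 352
s_6 = 215
t_6 = 443
a_7 = 152
b_7 = 411
c_7 = 36
s_8 = 121
t_8 = 317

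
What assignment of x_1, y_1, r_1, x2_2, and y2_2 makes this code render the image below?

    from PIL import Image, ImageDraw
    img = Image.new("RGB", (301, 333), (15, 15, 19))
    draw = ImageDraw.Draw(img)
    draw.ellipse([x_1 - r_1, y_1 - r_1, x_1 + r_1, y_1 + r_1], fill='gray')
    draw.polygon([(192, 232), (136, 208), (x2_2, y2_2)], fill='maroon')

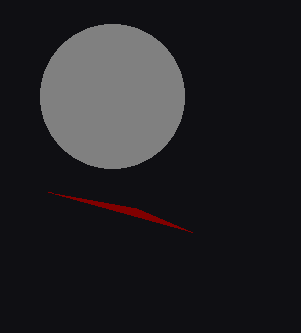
x_1 = 112; y_1 = 96; r_1 = 72; x2_2 = 48; y2_2 = 192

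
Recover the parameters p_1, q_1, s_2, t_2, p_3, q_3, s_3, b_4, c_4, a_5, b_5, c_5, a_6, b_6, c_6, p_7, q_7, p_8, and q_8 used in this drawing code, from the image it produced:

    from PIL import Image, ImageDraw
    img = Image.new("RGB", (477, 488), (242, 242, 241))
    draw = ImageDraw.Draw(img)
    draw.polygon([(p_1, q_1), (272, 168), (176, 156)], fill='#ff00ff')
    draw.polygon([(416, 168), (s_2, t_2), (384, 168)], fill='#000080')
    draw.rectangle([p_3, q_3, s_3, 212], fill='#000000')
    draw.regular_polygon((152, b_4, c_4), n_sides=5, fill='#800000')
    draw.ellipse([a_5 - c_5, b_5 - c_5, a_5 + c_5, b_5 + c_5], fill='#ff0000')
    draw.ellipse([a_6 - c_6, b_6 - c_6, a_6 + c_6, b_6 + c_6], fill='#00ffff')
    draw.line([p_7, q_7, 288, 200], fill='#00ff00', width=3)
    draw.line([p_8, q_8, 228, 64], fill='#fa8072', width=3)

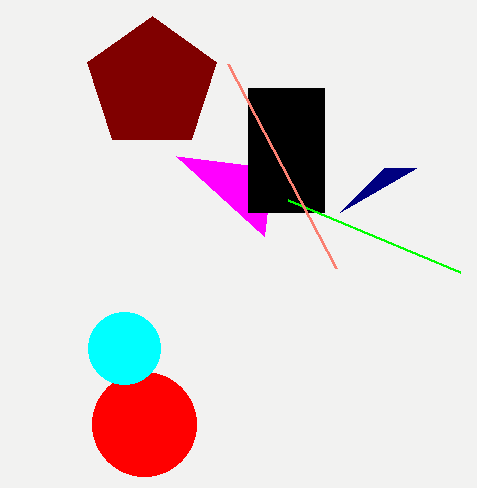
p_1 = 264; q_1 = 236; s_2 = 340; t_2 = 212; p_3 = 248; q_3 = 88; s_3 = 324; b_4 = 84; c_4 = 68; a_5 = 144; b_5 = 424; c_5 = 52; a_6 = 124; b_6 = 348; c_6 = 36; p_7 = 460; q_7 = 272; p_8 = 336; q_8 = 268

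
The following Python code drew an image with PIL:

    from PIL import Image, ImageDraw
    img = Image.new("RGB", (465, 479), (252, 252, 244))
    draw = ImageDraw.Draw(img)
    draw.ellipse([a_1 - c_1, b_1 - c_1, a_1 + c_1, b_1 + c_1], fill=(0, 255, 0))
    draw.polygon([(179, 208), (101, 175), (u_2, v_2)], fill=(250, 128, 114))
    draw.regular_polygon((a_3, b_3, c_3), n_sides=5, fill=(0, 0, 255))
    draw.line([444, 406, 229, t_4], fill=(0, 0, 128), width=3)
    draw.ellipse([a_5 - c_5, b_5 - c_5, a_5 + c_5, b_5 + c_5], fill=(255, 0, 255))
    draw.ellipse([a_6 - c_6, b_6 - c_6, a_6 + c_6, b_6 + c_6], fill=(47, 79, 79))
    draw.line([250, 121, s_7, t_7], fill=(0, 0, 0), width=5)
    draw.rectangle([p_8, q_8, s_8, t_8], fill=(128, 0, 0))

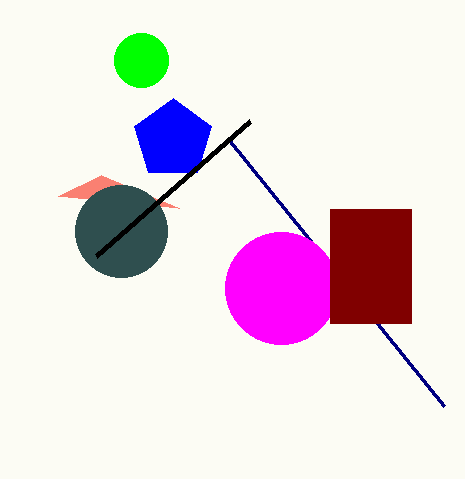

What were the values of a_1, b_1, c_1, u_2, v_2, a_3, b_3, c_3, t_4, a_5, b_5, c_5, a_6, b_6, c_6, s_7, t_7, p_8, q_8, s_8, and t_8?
a_1 = 141; b_1 = 60; c_1 = 27; u_2 = 58; v_2 = 196; a_3 = 173; b_3 = 139; c_3 = 41; t_4 = 140; a_5 = 281; b_5 = 288; c_5 = 56; a_6 = 121; b_6 = 231; c_6 = 46; s_7 = 96; t_7 = 256; p_8 = 330; q_8 = 209; s_8 = 411; t_8 = 323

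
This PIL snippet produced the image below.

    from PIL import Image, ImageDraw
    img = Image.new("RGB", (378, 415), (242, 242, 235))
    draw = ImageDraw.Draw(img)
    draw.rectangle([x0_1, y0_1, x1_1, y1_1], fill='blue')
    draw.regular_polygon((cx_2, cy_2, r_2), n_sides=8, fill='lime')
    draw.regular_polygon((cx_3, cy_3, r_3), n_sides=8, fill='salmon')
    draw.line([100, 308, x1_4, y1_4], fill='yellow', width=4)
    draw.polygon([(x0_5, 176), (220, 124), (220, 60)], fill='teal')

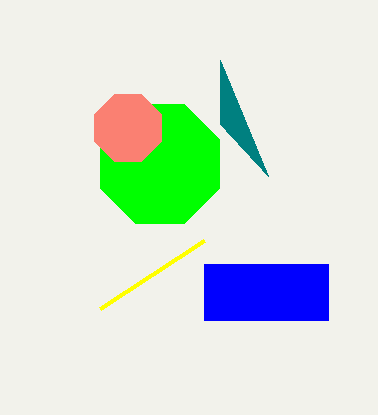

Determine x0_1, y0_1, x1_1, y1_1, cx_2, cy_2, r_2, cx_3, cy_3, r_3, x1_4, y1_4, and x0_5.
x0_1 = 204
y0_1 = 264
x1_1 = 328
y1_1 = 320
cx_2 = 160
cy_2 = 164
r_2 = 64
cx_3 = 128
cy_3 = 128
r_3 = 36
x1_4 = 204
y1_4 = 240
x0_5 = 268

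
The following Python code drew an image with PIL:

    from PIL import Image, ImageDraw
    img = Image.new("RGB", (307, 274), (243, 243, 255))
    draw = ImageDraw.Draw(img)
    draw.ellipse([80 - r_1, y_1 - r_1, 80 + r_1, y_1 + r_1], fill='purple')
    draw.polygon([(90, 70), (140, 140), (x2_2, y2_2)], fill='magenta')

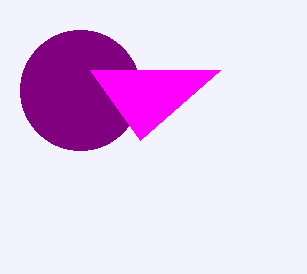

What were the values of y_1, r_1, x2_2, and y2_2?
y_1 = 90, r_1 = 60, x2_2 = 220, y2_2 = 70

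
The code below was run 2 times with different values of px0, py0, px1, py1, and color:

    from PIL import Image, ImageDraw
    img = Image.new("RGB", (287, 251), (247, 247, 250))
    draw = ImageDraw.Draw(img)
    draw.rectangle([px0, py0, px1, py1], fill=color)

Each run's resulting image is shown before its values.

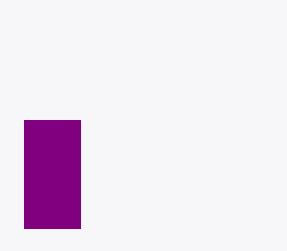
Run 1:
px0 = 24, py0 = 120, px1 = 80, py1 = 228, color = 'purple'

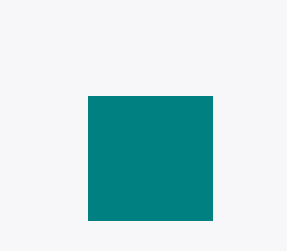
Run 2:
px0 = 88
py0 = 96
px1 = 212
py1 = 220
color = 'teal'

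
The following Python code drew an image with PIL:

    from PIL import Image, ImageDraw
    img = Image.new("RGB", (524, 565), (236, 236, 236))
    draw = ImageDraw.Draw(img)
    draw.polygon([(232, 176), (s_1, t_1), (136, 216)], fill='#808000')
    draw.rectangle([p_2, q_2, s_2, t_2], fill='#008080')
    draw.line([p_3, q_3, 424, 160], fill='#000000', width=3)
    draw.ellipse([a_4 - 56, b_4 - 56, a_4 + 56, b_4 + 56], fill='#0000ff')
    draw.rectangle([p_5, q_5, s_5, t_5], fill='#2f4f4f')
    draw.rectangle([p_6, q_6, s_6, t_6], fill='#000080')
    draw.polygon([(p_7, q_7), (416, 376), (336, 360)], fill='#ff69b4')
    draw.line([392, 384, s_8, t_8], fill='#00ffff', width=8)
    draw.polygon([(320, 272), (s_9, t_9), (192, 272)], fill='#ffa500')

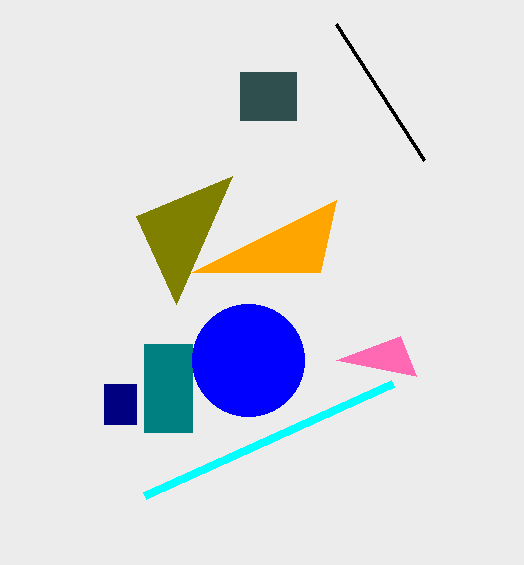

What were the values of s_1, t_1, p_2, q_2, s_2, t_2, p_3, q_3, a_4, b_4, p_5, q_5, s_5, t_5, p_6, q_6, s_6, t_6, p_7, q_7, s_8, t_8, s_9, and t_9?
s_1 = 176, t_1 = 304, p_2 = 144, q_2 = 344, s_2 = 192, t_2 = 432, p_3 = 336, q_3 = 24, a_4 = 248, b_4 = 360, p_5 = 240, q_5 = 72, s_5 = 296, t_5 = 120, p_6 = 104, q_6 = 384, s_6 = 136, t_6 = 424, p_7 = 400, q_7 = 336, s_8 = 144, t_8 = 496, s_9 = 336, t_9 = 200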